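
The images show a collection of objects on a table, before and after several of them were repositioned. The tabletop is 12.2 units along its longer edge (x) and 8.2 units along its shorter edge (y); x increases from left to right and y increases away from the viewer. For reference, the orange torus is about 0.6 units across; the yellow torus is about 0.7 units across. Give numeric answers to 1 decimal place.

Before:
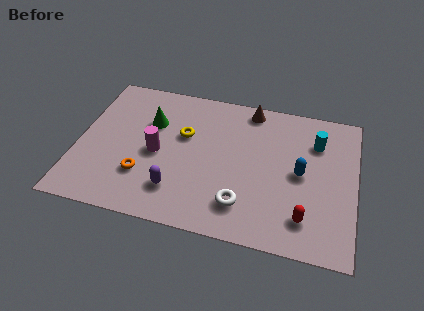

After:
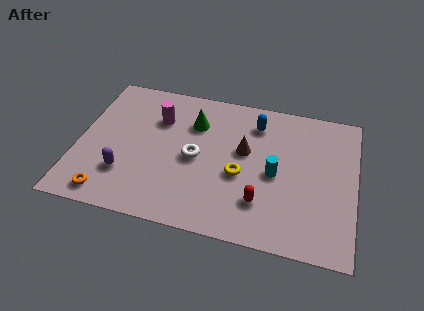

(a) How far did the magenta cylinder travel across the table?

2.0

The magenta cylinder moved from about (3.5, 3.8) to (3.4, 5.8), a distance of √(0.1² + 2.0²) ≈ 2.0.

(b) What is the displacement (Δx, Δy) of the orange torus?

(-1.4, -1.4)

The orange torus started near (3.0, 2.4) and ended near (1.6, 1.0).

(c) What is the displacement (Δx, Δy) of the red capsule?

(-1.9, 0.4)

From the two frames, the red capsule sits at roughly (10.1, 1.7) before and (8.2, 2.1) after.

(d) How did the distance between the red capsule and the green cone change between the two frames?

-3.0

The distance was about 8.0 in the first image and 5.0 in the second, so they moved 3.0 units closer together.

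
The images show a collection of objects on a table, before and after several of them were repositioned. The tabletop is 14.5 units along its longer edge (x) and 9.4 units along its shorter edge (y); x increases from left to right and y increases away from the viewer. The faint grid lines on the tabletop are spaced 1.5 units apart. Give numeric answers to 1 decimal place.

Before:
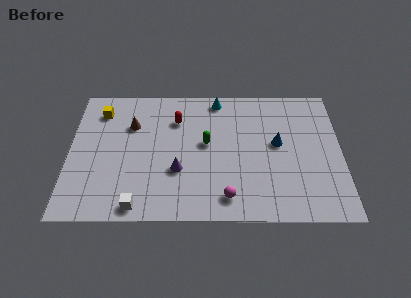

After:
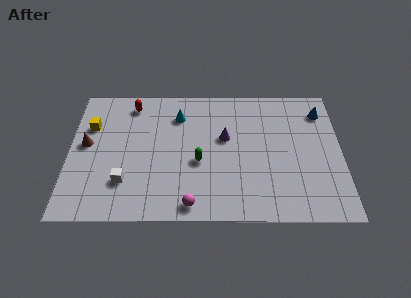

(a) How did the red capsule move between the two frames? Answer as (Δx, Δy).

(-2.4, 1.1)

The red capsule started near (5.7, 6.9) and ended near (3.3, 8.0).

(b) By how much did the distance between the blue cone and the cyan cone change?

+3.2

They were about 4.5 units apart before and 7.7 after — 3.2 units further apart.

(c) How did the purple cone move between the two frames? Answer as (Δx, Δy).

(2.5, 2.3)

The purple cone started near (5.8, 3.3) and ended near (8.3, 5.6).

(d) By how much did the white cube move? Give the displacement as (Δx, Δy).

(-0.7, 1.6)

From the two frames, the white cube sits at roughly (3.7, 0.9) before and (3.0, 2.5) after.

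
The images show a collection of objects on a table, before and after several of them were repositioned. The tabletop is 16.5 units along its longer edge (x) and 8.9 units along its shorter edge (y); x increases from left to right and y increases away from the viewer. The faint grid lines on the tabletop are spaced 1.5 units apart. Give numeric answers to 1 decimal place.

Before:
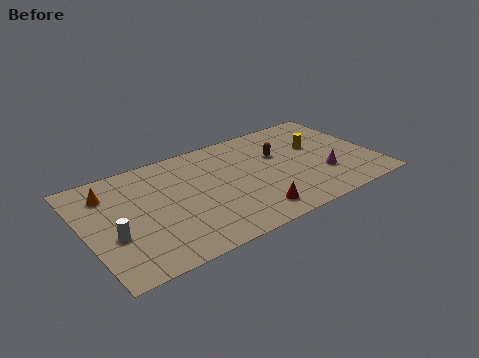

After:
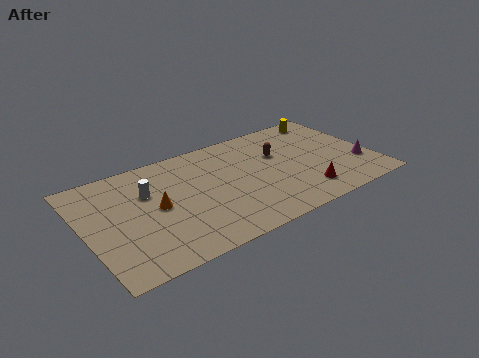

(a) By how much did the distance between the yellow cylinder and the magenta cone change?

+2.4

The distance was about 2.7 in the first image and 5.1 in the second, so they moved 2.4 units further apart.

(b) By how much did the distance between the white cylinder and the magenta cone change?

+0.3

They were about 12.0 units apart before and 12.3 after — 0.3 units further apart.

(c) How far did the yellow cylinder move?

2.6

The yellow cylinder was near (13.5, 5.5) before and (14.7, 7.8) after, so it travelled √(1.2² + 2.3²) ≈ 2.6 units.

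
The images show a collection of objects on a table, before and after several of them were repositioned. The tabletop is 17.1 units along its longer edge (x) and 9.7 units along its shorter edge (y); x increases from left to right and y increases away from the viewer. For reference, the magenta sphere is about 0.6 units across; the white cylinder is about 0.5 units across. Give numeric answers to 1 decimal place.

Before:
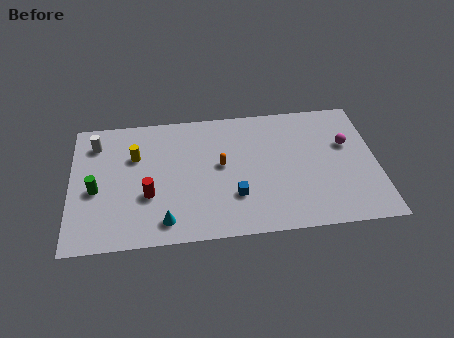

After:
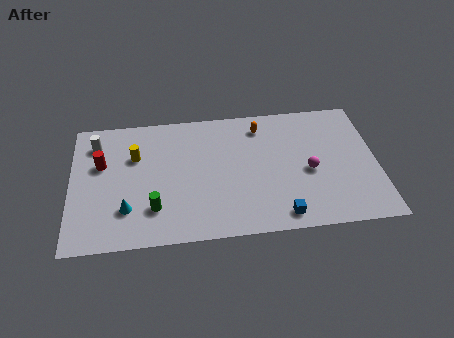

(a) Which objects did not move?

the yellow cylinder and the white cylinder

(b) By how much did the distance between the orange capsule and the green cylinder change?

+1.1

The distance was about 7.1 in the first image and 8.2 in the second, so they moved 1.1 units further apart.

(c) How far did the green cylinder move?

3.6

The green cylinder moved from about (1.4, 4.2) to (4.6, 2.5), a distance of √(3.2² + 1.7²) ≈ 3.6.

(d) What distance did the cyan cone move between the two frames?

2.4

The cyan cone moved from about (5.2, 1.5) to (3.1, 2.6), a distance of √(2.1² + 1.1²) ≈ 2.4.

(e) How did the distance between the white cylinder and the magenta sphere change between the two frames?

-1.8

The distance was about 14.2 in the first image and 12.4 in the second, so they moved 1.8 units closer together.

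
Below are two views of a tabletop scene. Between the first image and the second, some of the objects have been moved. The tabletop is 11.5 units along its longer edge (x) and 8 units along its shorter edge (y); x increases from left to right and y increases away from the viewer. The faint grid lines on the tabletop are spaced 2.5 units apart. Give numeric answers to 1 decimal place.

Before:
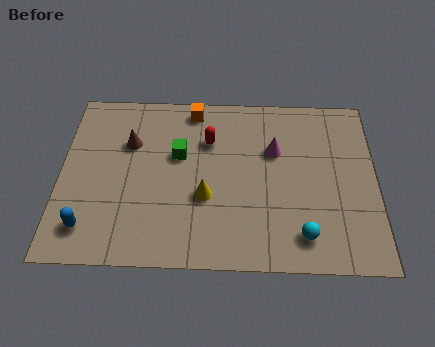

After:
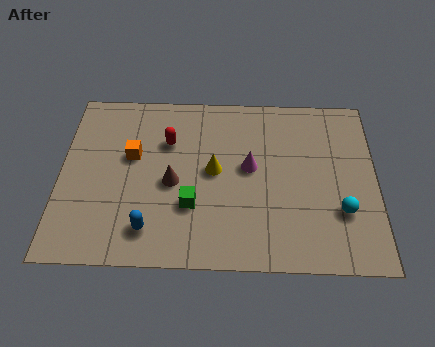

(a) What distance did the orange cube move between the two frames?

3.2

The orange cube was near (4.8, 7.1) before and (2.6, 4.8) after, so it travelled √(2.2² + 2.3²) ≈ 3.2 units.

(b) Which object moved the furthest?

the orange cube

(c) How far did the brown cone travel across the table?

2.4

The brown cone was near (2.5, 5.4) before and (4.1, 3.6) after, so it travelled √(1.6² + 1.8²) ≈ 2.4 units.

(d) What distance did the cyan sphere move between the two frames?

1.8

The cyan sphere moved from about (8.8, 1.4) to (10.2, 2.5), a distance of √(1.4² + 1.1²) ≈ 1.8.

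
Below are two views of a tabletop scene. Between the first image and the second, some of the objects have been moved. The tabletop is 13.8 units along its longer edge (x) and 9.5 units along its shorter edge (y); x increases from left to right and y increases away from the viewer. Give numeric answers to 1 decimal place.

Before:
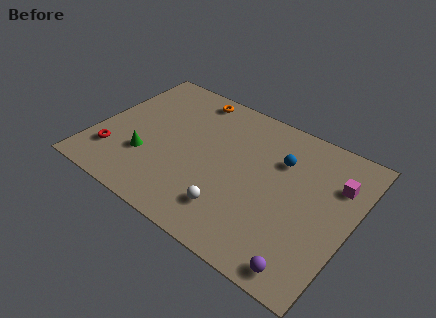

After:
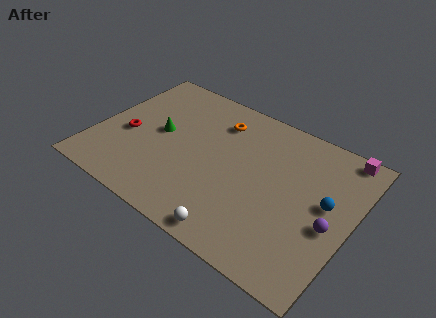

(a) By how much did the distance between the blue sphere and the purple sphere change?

-4.8

Before: roughly 6.1 units apart; after: 1.3. That's 4.8 units closer together.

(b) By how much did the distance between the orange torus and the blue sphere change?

+1.1

They were about 5.6 units apart before and 6.7 after — 1.1 units further apart.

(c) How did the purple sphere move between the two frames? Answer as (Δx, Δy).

(0.7, 3.0)

From the two frames, the purple sphere sits at roughly (12.1, 1.0) before and (12.8, 4.0) after.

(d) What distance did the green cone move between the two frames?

2.0

The green cone moved from about (3.0, 3.0) to (3.3, 5.0), a distance of √(0.3² + 2.0²) ≈ 2.0.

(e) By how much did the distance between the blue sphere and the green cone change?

+1.5

They were about 7.6 units apart before and 9.1 after — 1.5 units further apart.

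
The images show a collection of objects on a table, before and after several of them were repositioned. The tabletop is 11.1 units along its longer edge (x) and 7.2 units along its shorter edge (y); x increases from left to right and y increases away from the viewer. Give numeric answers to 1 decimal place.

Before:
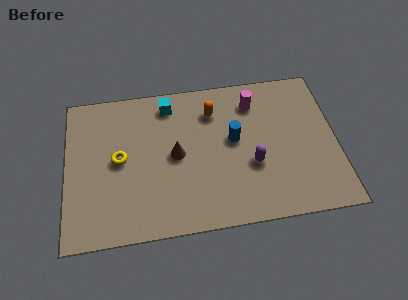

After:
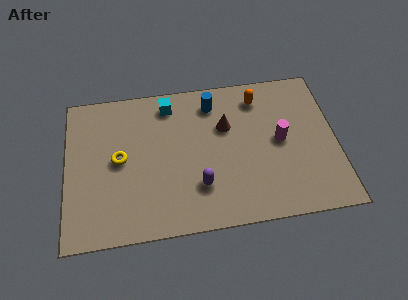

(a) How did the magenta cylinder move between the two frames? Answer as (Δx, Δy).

(1.0, -2.0)

From the two frames, the magenta cylinder sits at roughly (7.8, 5.7) before and (8.8, 3.7) after.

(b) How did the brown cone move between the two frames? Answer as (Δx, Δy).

(2.1, 1.1)

The brown cone started near (4.5, 3.6) and ended near (6.6, 4.7).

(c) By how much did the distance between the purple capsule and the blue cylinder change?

+2.5

The distance was about 1.5 in the first image and 4.0 in the second, so they moved 2.5 units further apart.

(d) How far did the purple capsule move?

2.3

The purple capsule was near (7.6, 2.7) before and (5.4, 2.0) after, so it travelled √(2.2² + 0.7²) ≈ 2.3 units.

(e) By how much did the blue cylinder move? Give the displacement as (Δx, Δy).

(-0.8, 1.9)

From the two frames, the blue cylinder sits at roughly (6.9, 4.0) before and (6.1, 5.9) after.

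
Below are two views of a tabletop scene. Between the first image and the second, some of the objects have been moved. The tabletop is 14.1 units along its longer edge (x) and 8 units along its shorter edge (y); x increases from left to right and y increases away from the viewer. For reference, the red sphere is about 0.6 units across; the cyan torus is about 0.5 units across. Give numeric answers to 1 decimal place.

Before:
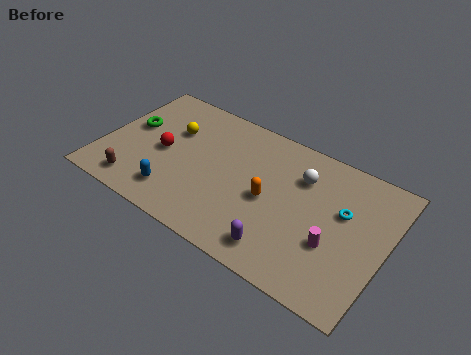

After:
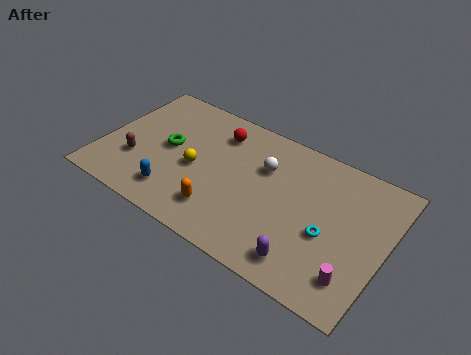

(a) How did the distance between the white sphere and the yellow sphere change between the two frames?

-2.8

The distance was about 6.5 in the first image and 3.7 in the second, so they moved 2.8 units closer together.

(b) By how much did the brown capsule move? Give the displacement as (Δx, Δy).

(-0.3, 1.4)

The brown capsule started near (2.1, 1.2) and ended near (1.8, 2.6).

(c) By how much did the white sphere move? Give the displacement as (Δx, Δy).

(-1.8, -0.4)

From the two frames, the white sphere sits at roughly (9.7, 5.8) before and (7.9, 5.4) after.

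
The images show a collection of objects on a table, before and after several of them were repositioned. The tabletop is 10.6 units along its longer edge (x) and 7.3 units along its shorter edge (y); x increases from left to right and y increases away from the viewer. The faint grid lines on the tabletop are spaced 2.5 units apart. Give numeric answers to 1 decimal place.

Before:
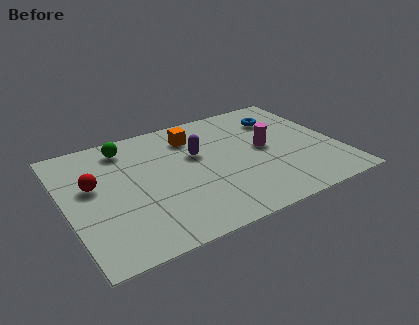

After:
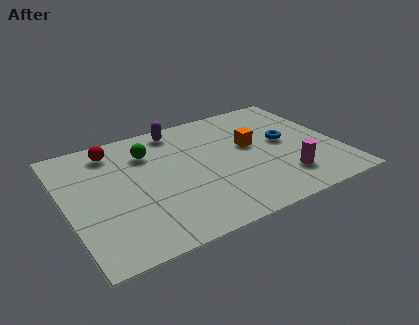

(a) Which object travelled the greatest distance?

the orange cube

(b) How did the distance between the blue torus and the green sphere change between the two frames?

-0.7

Before: roughly 6.1 units apart; after: 5.4. That's 0.7 units closer together.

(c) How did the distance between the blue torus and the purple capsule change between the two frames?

+1.0

They were about 3.6 units apart before and 4.6 after — 1.0 units further apart.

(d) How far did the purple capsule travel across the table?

2.0

The purple capsule moved from about (5.2, 4.5) to (4.7, 6.4), a distance of √(0.5² + 1.9²) ≈ 2.0.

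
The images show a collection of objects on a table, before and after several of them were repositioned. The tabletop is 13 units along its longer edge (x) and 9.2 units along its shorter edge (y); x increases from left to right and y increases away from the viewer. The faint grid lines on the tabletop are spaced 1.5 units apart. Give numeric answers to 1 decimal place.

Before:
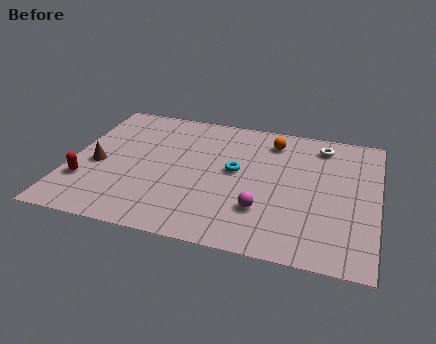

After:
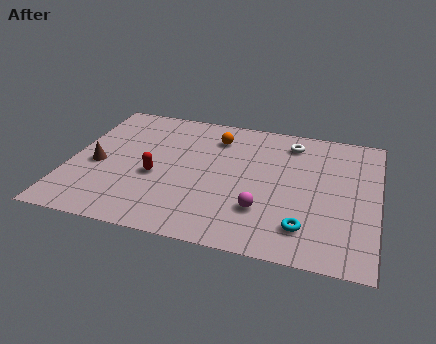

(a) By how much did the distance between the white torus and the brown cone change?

-1.2

They were about 10.0 units apart before and 8.8 after — 1.2 units closer together.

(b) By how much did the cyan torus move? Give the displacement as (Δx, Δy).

(3.1, -3.1)

The cyan torus started near (7.0, 5.0) and ended near (10.1, 1.9).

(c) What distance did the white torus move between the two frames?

1.3

The white torus was near (10.5, 7.7) before and (9.2, 7.6) after, so it travelled √(1.3² + 0.1²) ≈ 1.3 units.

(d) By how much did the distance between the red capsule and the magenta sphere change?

-2.7

Before: roughly 7.5 units apart; after: 4.8. That's 2.7 units closer together.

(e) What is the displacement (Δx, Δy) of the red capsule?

(2.9, 1.1)

From the two frames, the red capsule sits at roughly (0.8, 2.7) before and (3.7, 3.8) after.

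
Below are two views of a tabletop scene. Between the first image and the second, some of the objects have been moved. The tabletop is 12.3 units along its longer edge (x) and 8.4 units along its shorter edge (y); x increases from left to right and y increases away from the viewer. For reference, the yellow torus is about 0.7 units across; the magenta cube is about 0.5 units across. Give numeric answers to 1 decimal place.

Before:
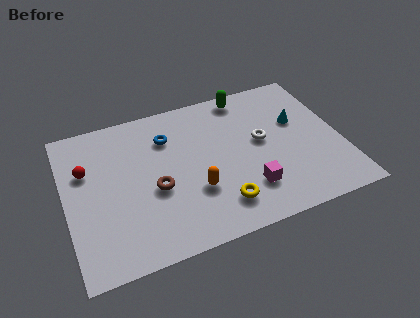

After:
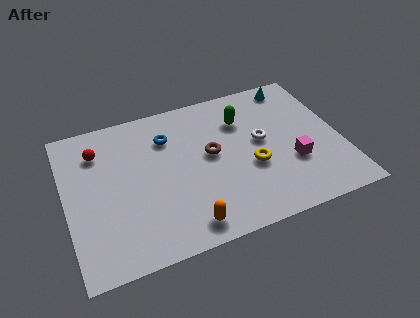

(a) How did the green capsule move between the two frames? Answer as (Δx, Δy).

(-0.3, -1.4)

The green capsule started near (8.4, 7.5) and ended near (8.1, 6.1).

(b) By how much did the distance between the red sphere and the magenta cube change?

+1.4

Before: roughly 7.7 units apart; after: 9.1. That's 1.4 units further apart.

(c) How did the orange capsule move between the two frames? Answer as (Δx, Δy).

(-0.6, -1.7)

The orange capsule started near (5.6, 2.8) and ended near (5.0, 1.1).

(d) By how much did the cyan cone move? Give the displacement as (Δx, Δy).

(0.1, 2.2)

The cyan cone was at about (10.5, 5.2) and moved to about (10.6, 7.4).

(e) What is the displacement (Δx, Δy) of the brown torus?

(2.6, 1.1)

From the two frames, the brown torus sits at roughly (3.9, 3.5) before and (6.5, 4.6) after.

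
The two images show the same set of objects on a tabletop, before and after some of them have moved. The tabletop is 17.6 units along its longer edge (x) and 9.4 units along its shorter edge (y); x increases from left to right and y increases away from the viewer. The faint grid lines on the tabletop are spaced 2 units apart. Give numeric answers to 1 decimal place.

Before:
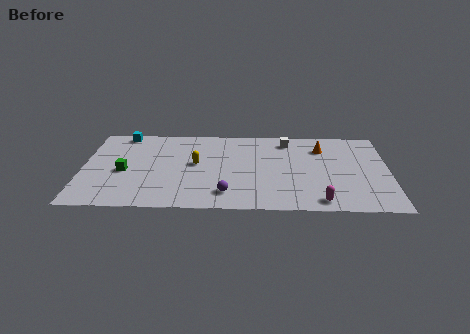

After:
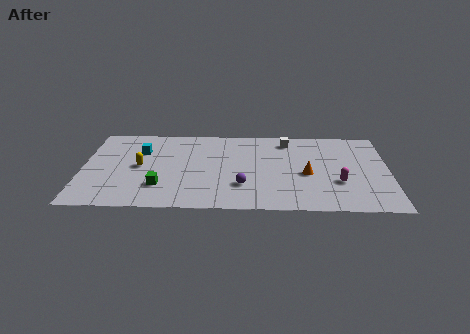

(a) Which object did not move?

the white cube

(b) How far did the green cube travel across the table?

2.6

The green cube moved from about (2.4, 4.1) to (4.5, 2.5), a distance of √(2.1² + 1.6²) ≈ 2.6.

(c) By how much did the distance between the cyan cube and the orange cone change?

-1.8

The distance was about 11.7 in the first image and 9.9 in the second, so they moved 1.8 units closer together.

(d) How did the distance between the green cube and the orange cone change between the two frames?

-3.2

The distance was about 11.8 in the first image and 8.6 in the second, so they moved 3.2 units closer together.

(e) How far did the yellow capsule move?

3.2

From (6.5, 5.1) to (3.3, 4.7), the yellow capsule covered √(3.2² + 0.4²) ≈ 3.2 units.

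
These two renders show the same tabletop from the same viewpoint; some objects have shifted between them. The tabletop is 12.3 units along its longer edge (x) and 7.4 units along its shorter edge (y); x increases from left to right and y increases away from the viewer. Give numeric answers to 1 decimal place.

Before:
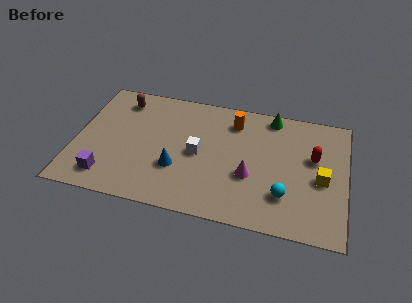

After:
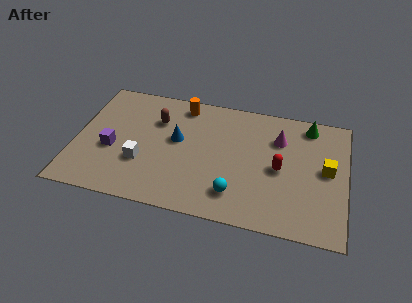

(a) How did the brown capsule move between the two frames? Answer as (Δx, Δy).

(1.7, -0.9)

The brown capsule started near (1.9, 6.1) and ended near (3.6, 5.2).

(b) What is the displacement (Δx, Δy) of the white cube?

(-2.5, -1.1)

The white cube was at about (5.6, 3.6) and moved to about (3.1, 2.5).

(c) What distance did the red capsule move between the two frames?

1.8

From (10.8, 4.5) to (9.3, 3.5), the red capsule covered √(1.5² + 1.0²) ≈ 1.8 units.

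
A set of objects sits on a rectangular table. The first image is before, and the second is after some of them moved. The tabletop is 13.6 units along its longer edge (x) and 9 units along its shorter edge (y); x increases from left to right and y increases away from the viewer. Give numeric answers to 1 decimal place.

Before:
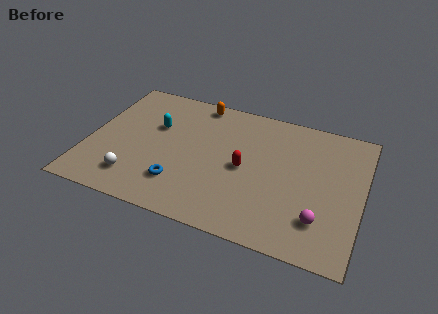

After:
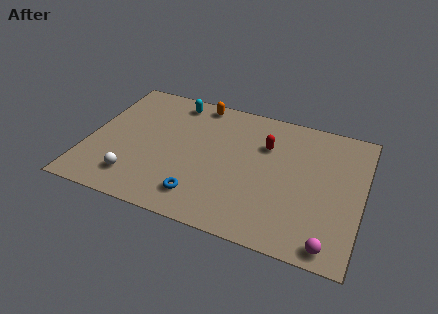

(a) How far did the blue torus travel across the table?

1.2

The blue torus was near (4.8, 2.2) before and (5.9, 1.7) after, so it travelled √(1.1² + 0.5²) ≈ 1.2 units.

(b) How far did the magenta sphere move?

1.4

The magenta sphere was near (11.7, 2.2) before and (12.3, 0.9) after, so it travelled √(0.6² + 1.3²) ≈ 1.4 units.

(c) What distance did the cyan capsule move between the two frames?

2.2

From (3.2, 5.7) to (3.9, 7.8), the cyan capsule covered √(0.7² + 2.1²) ≈ 2.2 units.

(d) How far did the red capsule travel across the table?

2.1

The red capsule was near (7.8, 4.3) before and (8.7, 6.2) after, so it travelled √(0.9² + 1.9²) ≈ 2.1 units.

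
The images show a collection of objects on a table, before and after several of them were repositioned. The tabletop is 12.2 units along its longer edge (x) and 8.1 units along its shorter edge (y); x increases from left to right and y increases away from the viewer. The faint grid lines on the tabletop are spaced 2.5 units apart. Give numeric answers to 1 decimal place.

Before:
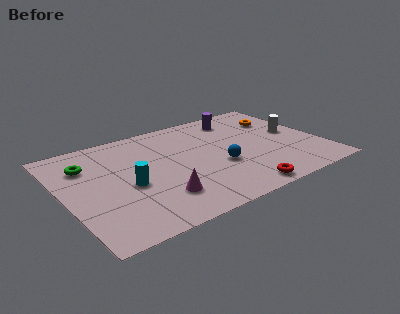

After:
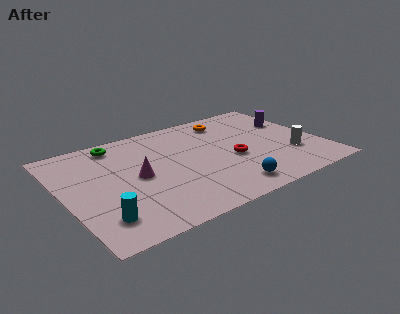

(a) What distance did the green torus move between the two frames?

1.9

The green torus moved from about (1.3, 5.9) to (2.9, 7.0), a distance of √(1.6² + 1.1²) ≈ 1.9.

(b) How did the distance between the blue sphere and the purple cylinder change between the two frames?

+1.8

They were about 3.9 units apart before and 5.7 after — 1.8 units further apart.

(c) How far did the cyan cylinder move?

2.4

From (2.9, 3.5) to (1.3, 1.7), the cyan cylinder covered √(1.6² + 1.8²) ≈ 2.4 units.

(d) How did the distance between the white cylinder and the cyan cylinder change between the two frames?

+1.1

Before: roughly 8.2 units apart; after: 9.3. That's 1.1 units further apart.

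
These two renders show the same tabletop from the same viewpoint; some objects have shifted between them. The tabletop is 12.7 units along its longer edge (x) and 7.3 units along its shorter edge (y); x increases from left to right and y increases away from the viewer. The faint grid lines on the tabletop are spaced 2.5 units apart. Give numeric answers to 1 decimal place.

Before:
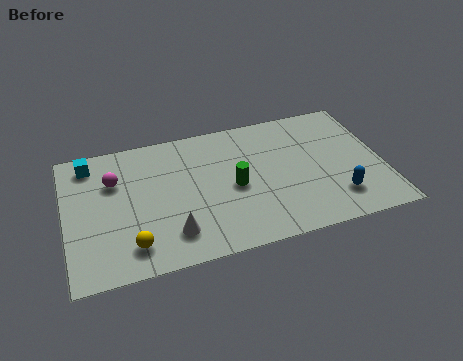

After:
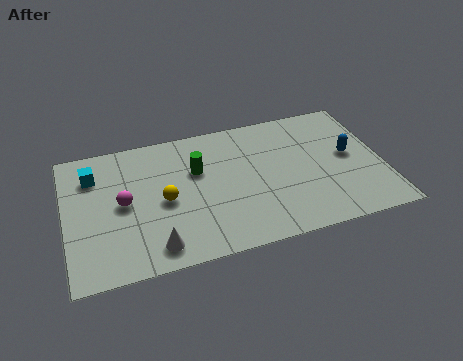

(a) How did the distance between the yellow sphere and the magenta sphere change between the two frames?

-2.0

Before: roughly 3.6 units apart; after: 1.6. That's 2.0 units closer together.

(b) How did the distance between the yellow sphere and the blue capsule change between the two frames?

-0.7

They were about 8.2 units apart before and 7.5 after — 0.7 units closer together.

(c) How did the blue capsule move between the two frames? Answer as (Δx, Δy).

(0.7, 2.2)

The blue capsule started near (10.7, 1.7) and ended near (11.4, 3.9).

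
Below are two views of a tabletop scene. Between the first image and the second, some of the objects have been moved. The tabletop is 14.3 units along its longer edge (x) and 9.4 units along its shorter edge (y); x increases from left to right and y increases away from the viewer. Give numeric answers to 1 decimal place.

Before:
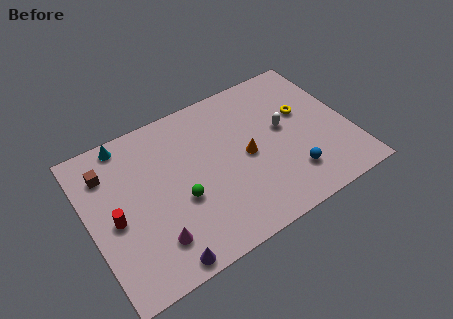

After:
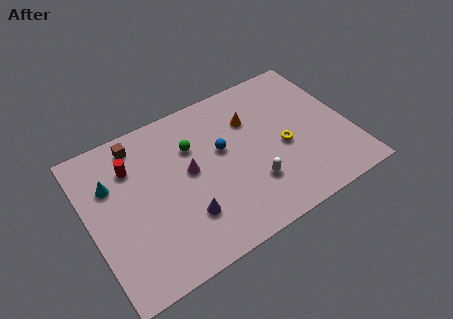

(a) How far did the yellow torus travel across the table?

2.1

From (12.0, 5.7) to (10.6, 4.1), the yellow torus covered √(1.4² + 1.6²) ≈ 2.1 units.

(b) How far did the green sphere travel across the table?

3.0

From (4.8, 3.7) to (5.9, 6.5), the green sphere covered √(1.1² + 2.8²) ≈ 3.0 units.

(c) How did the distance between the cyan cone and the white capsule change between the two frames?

-0.8

They were about 8.9 units apart before and 8.1 after — 0.8 units closer together.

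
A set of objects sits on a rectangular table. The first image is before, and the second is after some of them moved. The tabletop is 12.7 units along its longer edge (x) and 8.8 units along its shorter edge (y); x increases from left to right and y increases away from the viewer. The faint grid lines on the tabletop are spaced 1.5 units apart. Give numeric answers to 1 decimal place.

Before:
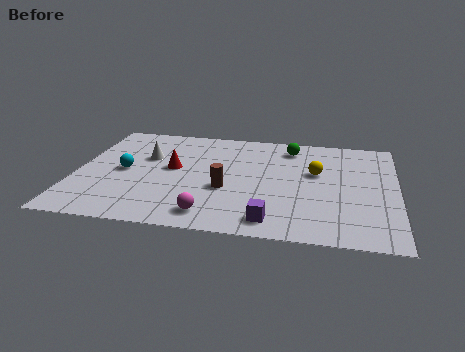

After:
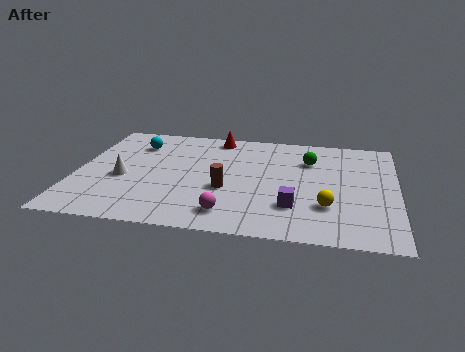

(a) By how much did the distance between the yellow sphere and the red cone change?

+1.2

The distance was about 5.7 in the first image and 6.9 in the second, so they moved 1.2 units further apart.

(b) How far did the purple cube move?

1.4

From (7.9, 1.2) to (8.7, 2.4), the purple cube covered √(0.8² + 1.2²) ≈ 1.4 units.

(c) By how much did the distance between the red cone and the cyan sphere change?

+1.4

The distance was about 2.0 in the first image and 3.4 in the second, so they moved 1.4 units further apart.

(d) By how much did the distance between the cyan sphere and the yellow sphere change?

+1.1

The distance was about 7.7 in the first image and 8.8 in the second, so they moved 1.1 units further apart.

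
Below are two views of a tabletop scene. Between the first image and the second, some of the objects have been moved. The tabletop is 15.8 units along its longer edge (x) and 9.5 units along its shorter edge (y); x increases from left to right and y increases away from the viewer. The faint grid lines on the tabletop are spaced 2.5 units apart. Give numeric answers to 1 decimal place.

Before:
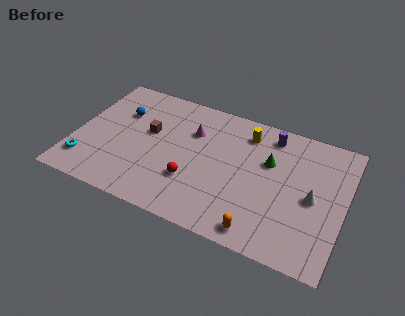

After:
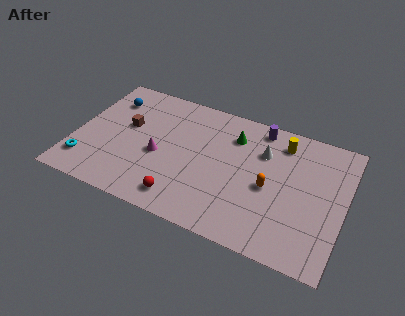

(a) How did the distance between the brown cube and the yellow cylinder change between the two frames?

+3.3

Before: roughly 6.0 units apart; after: 9.3. That's 3.3 units further apart.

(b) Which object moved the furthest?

the white cone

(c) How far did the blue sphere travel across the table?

1.1

The blue sphere moved from about (2.4, 6.5) to (1.6, 7.3), a distance of √(0.8² + 0.8²) ≈ 1.1.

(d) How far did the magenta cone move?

3.0

From (6.7, 6.6) to (5.0, 4.1), the magenta cone covered √(1.7² + 2.5²) ≈ 3.0 units.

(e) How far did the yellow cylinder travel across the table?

2.1

From (9.8, 7.7) to (11.9, 7.8), the yellow cylinder covered √(2.1² + 0.1²) ≈ 2.1 units.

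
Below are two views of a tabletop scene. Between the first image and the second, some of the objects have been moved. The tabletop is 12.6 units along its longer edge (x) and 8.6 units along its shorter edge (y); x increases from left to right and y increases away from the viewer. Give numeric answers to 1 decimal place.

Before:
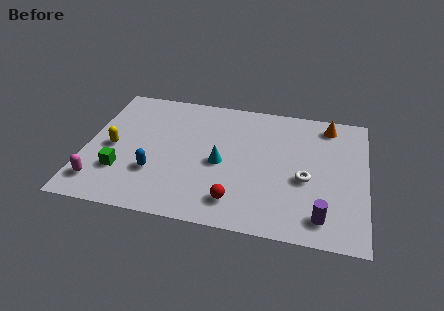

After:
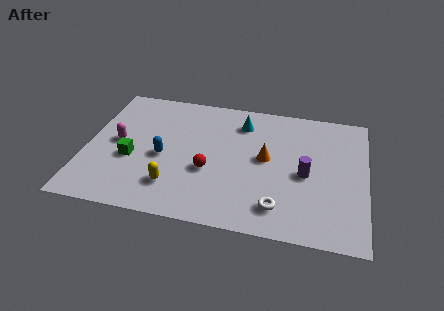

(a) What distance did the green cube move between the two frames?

1.0

The green cube moved from about (1.7, 2.5) to (2.1, 3.4), a distance of √(0.4² + 0.9²) ≈ 1.0.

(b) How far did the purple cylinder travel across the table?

2.6

From (10.7, 1.4) to (9.9, 3.9), the purple cylinder covered √(0.8² + 2.5²) ≈ 2.6 units.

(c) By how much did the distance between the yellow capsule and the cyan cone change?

+0.7

They were about 4.9 units apart before and 5.6 after — 0.7 units further apart.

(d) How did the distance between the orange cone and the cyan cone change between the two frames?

-3.4

They were about 5.9 units apart before and 2.5 after — 3.4 units closer together.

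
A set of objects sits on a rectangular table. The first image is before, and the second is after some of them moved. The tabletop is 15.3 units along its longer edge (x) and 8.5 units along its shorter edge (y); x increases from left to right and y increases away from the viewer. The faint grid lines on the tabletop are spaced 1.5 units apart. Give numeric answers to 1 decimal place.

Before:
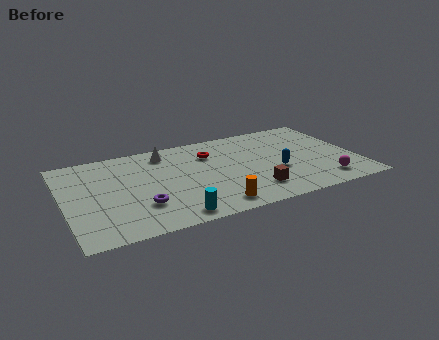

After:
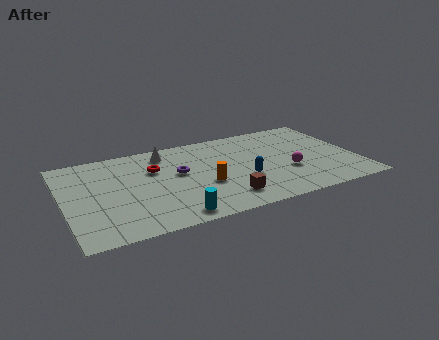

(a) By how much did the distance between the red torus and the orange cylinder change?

-1.6

Before: roughly 5.0 units apart; after: 3.4. That's 1.6 units closer together.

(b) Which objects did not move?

the white cone and the cyan cylinder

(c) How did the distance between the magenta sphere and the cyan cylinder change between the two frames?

-1.4

Before: roughly 8.0 units apart; after: 6.6. That's 1.4 units closer together.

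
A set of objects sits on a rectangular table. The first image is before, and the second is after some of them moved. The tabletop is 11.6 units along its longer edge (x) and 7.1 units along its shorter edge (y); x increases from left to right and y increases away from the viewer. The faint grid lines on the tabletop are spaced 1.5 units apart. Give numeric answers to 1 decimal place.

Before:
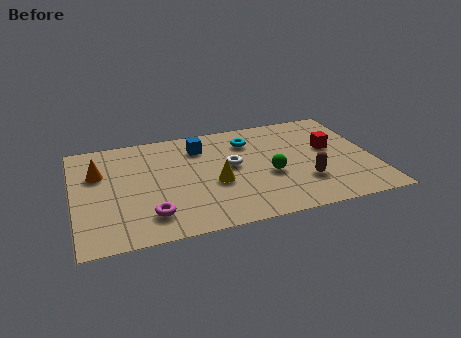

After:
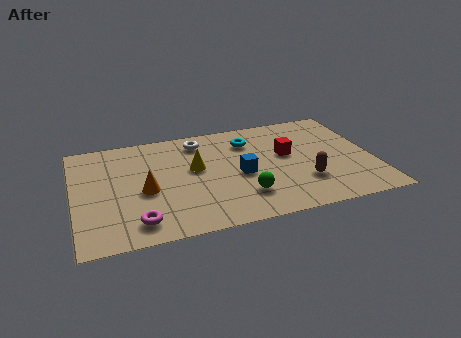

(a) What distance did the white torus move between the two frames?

2.3

The white torus moved from about (6.1, 3.9) to (5.0, 5.9), a distance of √(1.1² + 2.0²) ≈ 2.3.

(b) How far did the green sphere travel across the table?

1.6

The green sphere moved from about (7.5, 2.9) to (6.4, 1.8), a distance of √(1.1² + 1.1²) ≈ 1.6.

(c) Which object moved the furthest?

the blue cube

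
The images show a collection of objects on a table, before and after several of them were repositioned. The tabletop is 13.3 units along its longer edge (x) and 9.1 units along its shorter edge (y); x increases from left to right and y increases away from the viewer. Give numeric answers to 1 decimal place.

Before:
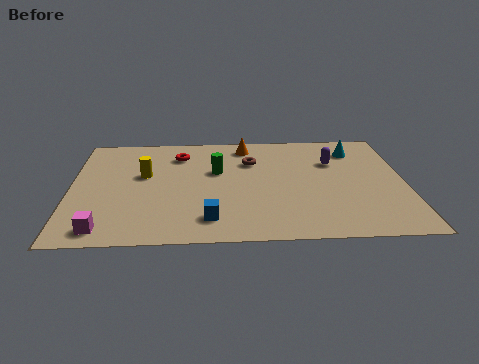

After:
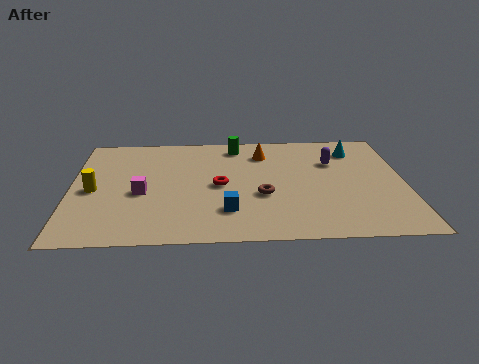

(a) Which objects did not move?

the cyan cone and the purple capsule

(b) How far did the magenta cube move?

3.1

The magenta cube moved from about (1.4, 1.1) to (2.8, 3.9), a distance of √(1.4² + 2.8²) ≈ 3.1.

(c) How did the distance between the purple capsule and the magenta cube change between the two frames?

-2.4

Before: roughly 10.4 units apart; after: 8.0. That's 2.4 units closer together.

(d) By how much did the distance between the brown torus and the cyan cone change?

+1.0

They were about 4.3 units apart before and 5.3 after — 1.0 units further apart.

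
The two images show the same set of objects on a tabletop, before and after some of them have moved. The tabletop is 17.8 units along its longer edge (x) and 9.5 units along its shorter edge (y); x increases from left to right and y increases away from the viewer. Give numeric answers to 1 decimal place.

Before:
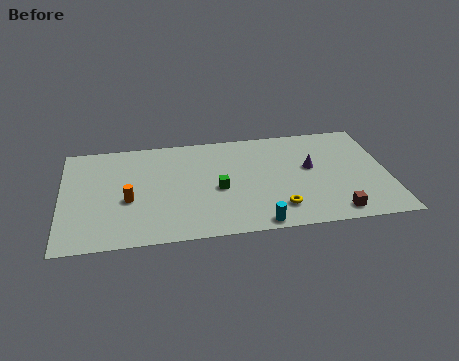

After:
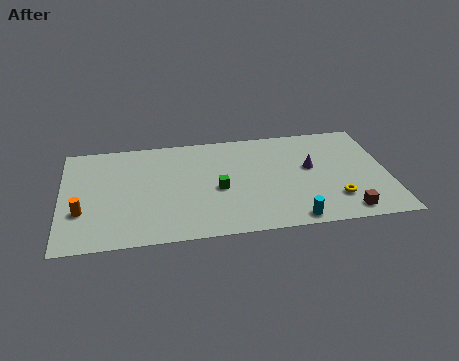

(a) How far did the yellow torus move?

3.1

From (11.7, 2.0) to (14.8, 2.4), the yellow torus covered √(3.1² + 0.4²) ≈ 3.1 units.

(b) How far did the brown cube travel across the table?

0.6

The brown cube moved from about (14.7, 1.2) to (15.3, 1.2), a distance of √(0.6² + 0.0²) ≈ 0.6.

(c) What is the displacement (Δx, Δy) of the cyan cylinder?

(1.9, 0.1)

The cyan cylinder was at about (10.5, 0.8) and moved to about (12.4, 0.9).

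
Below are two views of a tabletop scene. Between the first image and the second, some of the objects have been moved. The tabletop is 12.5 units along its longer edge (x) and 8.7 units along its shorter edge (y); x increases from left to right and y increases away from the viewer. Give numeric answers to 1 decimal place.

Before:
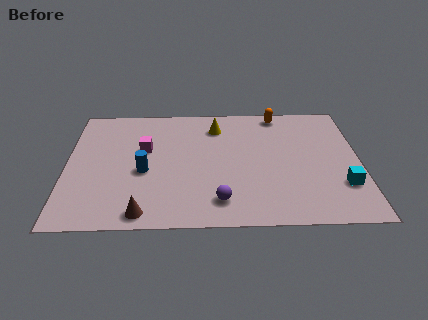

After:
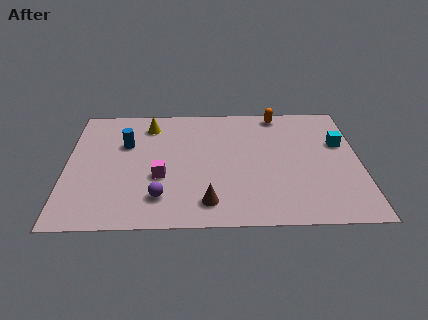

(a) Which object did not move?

the orange capsule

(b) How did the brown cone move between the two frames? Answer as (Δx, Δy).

(2.7, 0.6)

From the two frames, the brown cone sits at roughly (3.3, 0.9) before and (6.0, 1.5) after.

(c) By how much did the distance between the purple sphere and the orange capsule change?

+1.1

They were about 6.7 units apart before and 7.8 after — 1.1 units further apart.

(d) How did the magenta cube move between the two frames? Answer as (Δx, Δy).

(0.7, -2.0)

The magenta cube started near (3.3, 5.3) and ended near (4.0, 3.3).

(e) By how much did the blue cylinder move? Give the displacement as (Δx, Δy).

(-0.8, 2.0)

From the two frames, the blue cylinder sits at roughly (3.3, 3.7) before and (2.5, 5.7) after.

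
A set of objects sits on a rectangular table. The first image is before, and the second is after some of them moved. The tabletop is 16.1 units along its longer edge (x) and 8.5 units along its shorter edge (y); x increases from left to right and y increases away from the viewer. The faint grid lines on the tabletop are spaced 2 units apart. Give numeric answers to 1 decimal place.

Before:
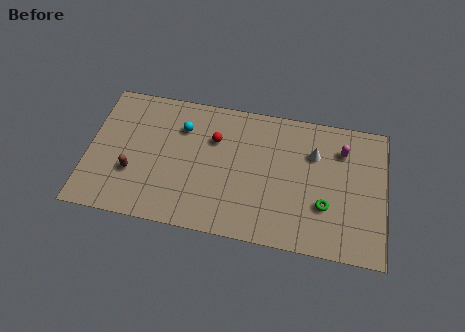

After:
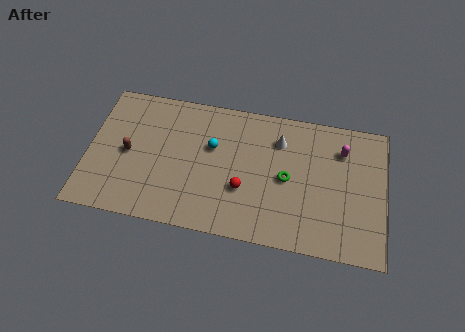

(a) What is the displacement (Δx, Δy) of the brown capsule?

(-0.3, 1.2)

The brown capsule started near (2.5, 2.9) and ended near (2.2, 4.1).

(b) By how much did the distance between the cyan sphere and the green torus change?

-4.3

They were about 8.6 units apart before and 4.3 after — 4.3 units closer together.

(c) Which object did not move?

the magenta capsule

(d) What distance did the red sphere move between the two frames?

3.3

From (6.8, 5.8) to (8.5, 3.0), the red sphere covered √(1.7² + 2.8²) ≈ 3.3 units.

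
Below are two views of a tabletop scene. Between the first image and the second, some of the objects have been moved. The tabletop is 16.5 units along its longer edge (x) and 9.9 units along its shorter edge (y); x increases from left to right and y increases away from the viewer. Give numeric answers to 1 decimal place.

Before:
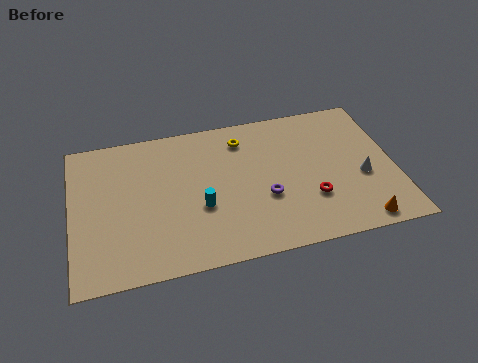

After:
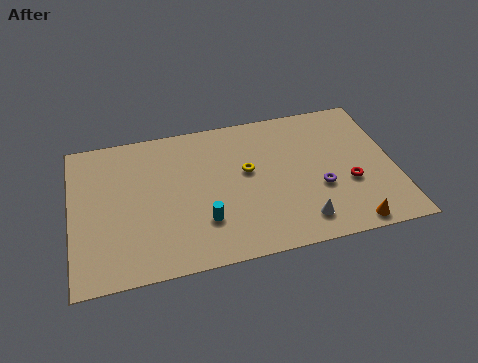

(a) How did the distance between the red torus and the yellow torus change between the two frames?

-0.4

Before: roughly 5.9 units apart; after: 5.5. That's 0.4 units closer together.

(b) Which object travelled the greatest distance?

the white cone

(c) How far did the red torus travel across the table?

2.1

From (12.1, 3.1) to (14.1, 3.7), the red torus covered √(2.0² + 0.6²) ≈ 2.1 units.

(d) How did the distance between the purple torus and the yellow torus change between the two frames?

-0.3

They were about 4.4 units apart before and 4.1 after — 0.3 units closer together.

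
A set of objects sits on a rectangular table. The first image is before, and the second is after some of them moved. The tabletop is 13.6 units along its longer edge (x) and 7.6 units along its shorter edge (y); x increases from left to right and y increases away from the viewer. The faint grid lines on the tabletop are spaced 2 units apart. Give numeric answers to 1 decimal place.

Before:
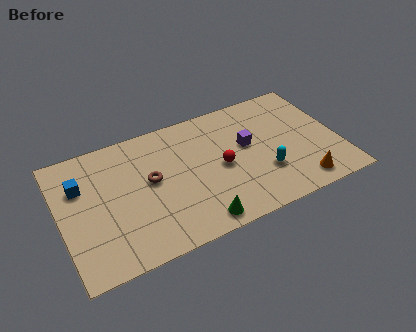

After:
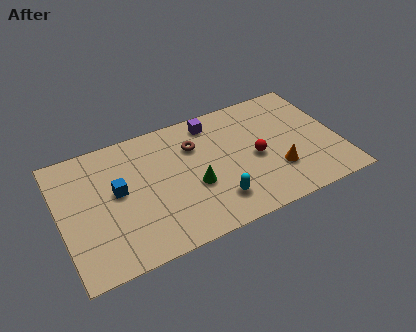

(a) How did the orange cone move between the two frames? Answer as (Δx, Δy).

(-1.0, 1.2)

From the two frames, the orange cone sits at roughly (11.4, 1.1) before and (10.4, 2.3) after.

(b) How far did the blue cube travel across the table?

2.0

The blue cube was near (1.1, 5.2) before and (2.8, 4.2) after, so it travelled √(1.7² + 1.0²) ≈ 2.0 units.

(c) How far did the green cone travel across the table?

2.1

The green cone was near (6.3, 0.9) before and (6.4, 3.0) after, so it travelled √(0.1² + 2.1²) ≈ 2.1 units.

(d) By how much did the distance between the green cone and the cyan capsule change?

-2.2

Before: roughly 3.8 units apart; after: 1.6. That's 2.2 units closer together.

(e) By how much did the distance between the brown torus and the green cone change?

-1.4

The distance was about 3.8 in the first image and 2.4 in the second, so they moved 1.4 units closer together.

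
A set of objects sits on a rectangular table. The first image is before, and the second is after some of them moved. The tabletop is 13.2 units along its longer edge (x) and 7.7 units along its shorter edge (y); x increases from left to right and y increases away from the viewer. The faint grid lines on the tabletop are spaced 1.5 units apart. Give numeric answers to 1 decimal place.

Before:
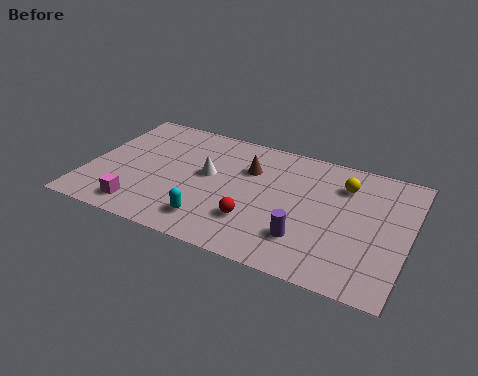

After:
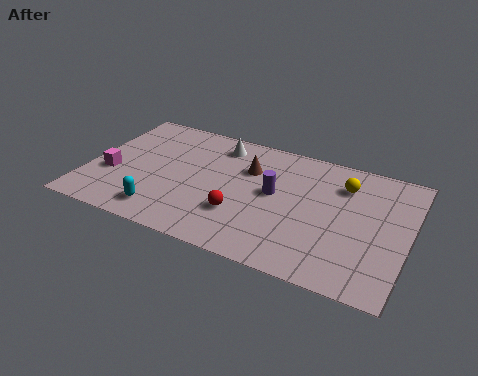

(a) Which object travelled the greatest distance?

the purple cylinder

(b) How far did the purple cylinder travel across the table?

2.7

From (9.2, 2.0) to (7.7, 4.2), the purple cylinder covered √(1.5² + 2.2²) ≈ 2.7 units.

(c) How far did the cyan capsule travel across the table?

2.0

From (5.4, 1.5) to (3.4, 1.3), the cyan capsule covered √(2.0² + 0.2²) ≈ 2.0 units.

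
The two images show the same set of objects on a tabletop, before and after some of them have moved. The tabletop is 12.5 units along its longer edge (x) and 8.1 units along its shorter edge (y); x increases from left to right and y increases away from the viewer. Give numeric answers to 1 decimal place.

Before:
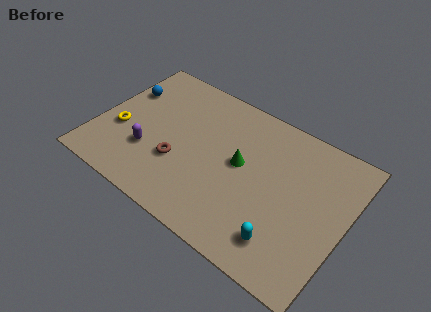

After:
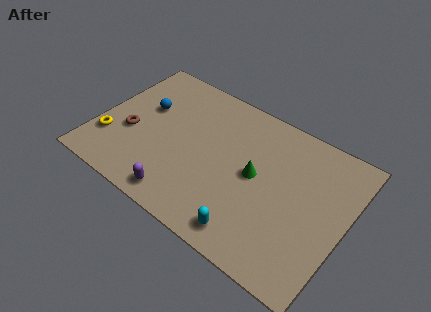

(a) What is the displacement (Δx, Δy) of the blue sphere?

(1.2, -0.5)

From the two frames, the blue sphere sits at roughly (0.9, 5.5) before and (2.1, 5.0) after.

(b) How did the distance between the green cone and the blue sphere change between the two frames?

-0.4

The distance was about 6.4 in the first image and 6.0 in the second, so they moved 0.4 units closer together.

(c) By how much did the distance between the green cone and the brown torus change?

+3.1

The distance was about 3.3 in the first image and 6.4 in the second, so they moved 3.1 units further apart.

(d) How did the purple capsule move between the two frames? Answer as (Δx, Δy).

(2.0, -1.6)

The purple capsule was at about (2.8, 2.6) and moved to about (4.8, 1.0).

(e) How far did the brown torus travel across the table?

2.6

The brown torus moved from about (4.3, 2.8) to (1.7, 3.2), a distance of √(2.6² + 0.4²) ≈ 2.6.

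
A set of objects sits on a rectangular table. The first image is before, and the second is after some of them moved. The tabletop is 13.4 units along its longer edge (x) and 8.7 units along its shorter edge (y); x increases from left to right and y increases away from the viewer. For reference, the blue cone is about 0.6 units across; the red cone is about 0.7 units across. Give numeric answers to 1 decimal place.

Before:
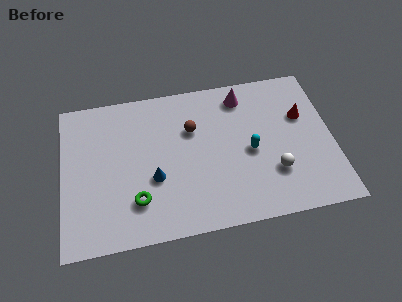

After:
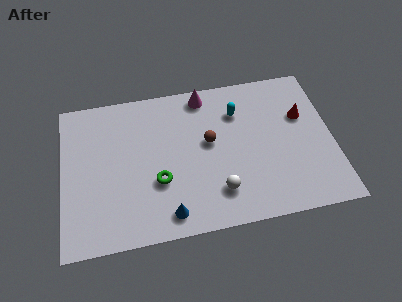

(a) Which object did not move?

the red cone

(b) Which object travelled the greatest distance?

the white sphere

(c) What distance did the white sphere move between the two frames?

2.9

The white sphere moved from about (10.4, 2.6) to (7.6, 2.0), a distance of √(2.8² + 0.6²) ≈ 2.9.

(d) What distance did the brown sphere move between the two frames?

1.2

From (6.5, 5.8) to (7.3, 4.9), the brown sphere covered √(0.8² + 0.9²) ≈ 1.2 units.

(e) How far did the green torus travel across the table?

1.4

The green torus moved from about (3.6, 2.2) to (4.7, 3.1), a distance of √(1.1² + 0.9²) ≈ 1.4.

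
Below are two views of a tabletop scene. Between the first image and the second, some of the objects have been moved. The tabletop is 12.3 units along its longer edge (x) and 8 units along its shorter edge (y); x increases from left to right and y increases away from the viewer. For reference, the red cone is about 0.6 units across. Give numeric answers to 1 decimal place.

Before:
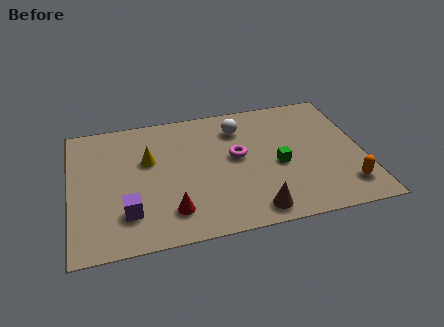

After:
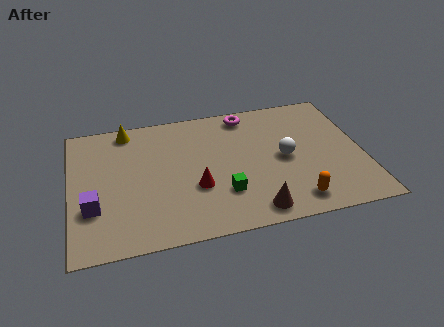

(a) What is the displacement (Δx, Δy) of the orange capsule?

(-2.2, -0.4)

From the two frames, the orange capsule sits at roughly (11.4, 1.6) before and (9.2, 1.2) after.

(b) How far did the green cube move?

2.7

The green cube moved from about (8.7, 3.5) to (6.3, 2.3), a distance of √(2.4² + 1.2²) ≈ 2.7.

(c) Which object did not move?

the brown cone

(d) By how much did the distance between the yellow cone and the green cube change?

+0.5

The distance was about 5.6 in the first image and 6.1 in the second, so they moved 0.5 units further apart.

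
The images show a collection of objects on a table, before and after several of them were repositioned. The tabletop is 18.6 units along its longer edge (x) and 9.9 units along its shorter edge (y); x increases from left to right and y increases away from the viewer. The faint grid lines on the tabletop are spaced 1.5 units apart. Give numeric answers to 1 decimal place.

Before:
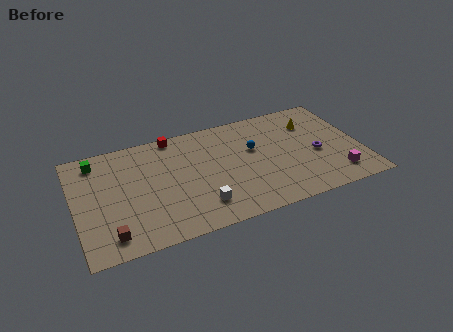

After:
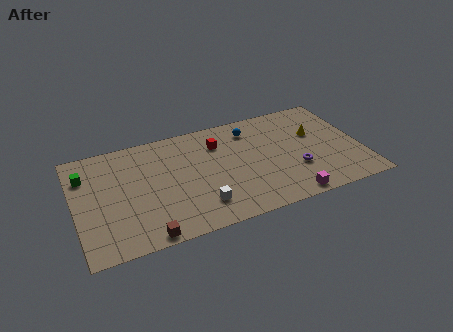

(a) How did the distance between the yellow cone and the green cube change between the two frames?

+0.9

The distance was about 14.1 in the first image and 15.0 in the second, so they moved 0.9 units further apart.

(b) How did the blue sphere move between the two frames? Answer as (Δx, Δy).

(0.0, 1.9)

The blue sphere started near (11.7, 6.1) and ended near (11.7, 8.0).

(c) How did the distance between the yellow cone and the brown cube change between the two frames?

-2.0

Before: roughly 14.8 units apart; after: 12.8. That's 2.0 units closer together.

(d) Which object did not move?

the white cube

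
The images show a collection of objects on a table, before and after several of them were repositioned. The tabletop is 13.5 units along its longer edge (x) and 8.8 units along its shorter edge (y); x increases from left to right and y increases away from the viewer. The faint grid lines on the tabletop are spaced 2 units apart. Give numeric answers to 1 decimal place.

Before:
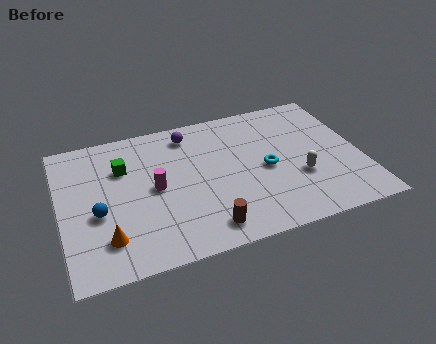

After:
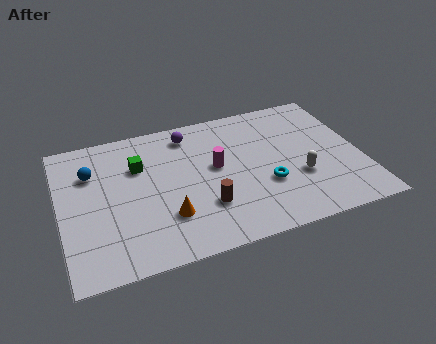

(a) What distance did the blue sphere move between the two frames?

2.6

The blue sphere was near (1.6, 3.6) before and (1.5, 6.2) after, so it travelled √(0.1² + 2.6²) ≈ 2.6 units.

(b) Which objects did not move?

the purple sphere and the white capsule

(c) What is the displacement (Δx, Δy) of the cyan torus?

(-0.1, -1.0)

The cyan torus started near (9.2, 4.1) and ended near (9.1, 3.1).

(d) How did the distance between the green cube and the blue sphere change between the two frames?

-0.7

They were about 2.8 units apart before and 2.1 after — 0.7 units closer together.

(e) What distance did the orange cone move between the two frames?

2.7

From (1.9, 2.0) to (4.6, 2.5), the orange cone covered √(2.7² + 0.5²) ≈ 2.7 units.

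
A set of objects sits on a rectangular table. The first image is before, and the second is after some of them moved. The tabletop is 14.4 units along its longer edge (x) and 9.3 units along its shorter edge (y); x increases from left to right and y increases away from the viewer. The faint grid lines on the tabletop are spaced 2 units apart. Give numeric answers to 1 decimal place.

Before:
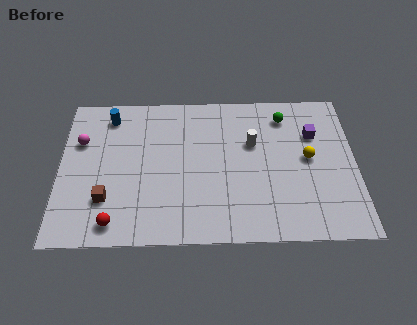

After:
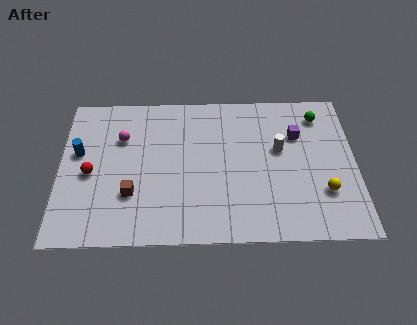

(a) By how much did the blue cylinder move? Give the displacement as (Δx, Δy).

(-1.5, -2.3)

From the two frames, the blue cylinder sits at roughly (2.4, 7.8) before and (0.9, 5.5) after.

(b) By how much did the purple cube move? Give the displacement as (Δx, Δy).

(-0.8, 0.0)

From the two frames, the purple cube sits at roughly (12.4, 6.4) before and (11.6, 6.4) after.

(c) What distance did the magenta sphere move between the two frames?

2.0

The magenta sphere moved from about (1.0, 6.2) to (3.0, 6.4), a distance of √(2.0² + 0.2²) ≈ 2.0.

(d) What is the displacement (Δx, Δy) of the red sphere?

(-1.2, 3.0)

The red sphere was at about (2.7, 1.2) and moved to about (1.5, 4.2).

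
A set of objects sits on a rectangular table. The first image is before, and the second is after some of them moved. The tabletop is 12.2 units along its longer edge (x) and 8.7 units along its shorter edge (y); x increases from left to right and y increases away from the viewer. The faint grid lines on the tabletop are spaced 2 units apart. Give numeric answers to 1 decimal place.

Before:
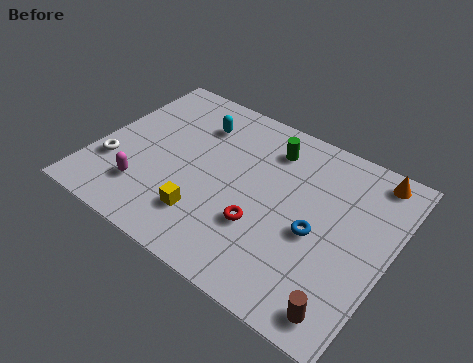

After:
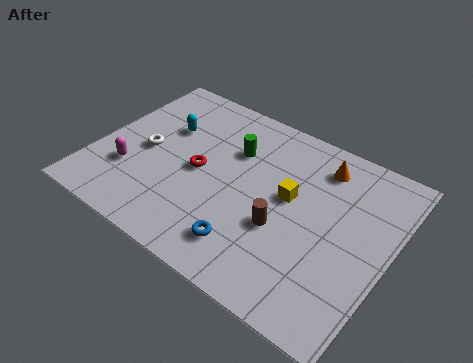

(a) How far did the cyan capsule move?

1.5

The cyan capsule moved from about (3.7, 6.6) to (2.5, 5.7), a distance of √(1.2² + 0.9²) ≈ 1.5.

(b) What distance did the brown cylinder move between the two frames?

3.7

From (11.0, 1.1) to (8.0, 3.3), the brown cylinder covered √(3.0² + 2.2²) ≈ 3.7 units.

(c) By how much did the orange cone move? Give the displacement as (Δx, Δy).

(-2.1, -0.6)

From the two frames, the orange cone sits at roughly (11.0, 7.7) before and (8.9, 7.1) after.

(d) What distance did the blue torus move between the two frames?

3.2

The blue torus was near (9.3, 3.8) before and (6.9, 1.7) after, so it travelled √(2.4² + 2.1²) ≈ 3.2 units.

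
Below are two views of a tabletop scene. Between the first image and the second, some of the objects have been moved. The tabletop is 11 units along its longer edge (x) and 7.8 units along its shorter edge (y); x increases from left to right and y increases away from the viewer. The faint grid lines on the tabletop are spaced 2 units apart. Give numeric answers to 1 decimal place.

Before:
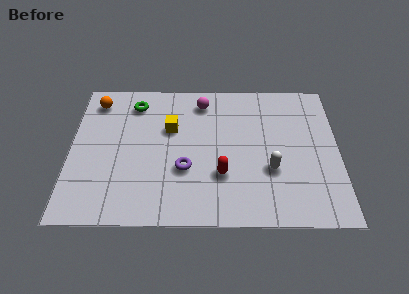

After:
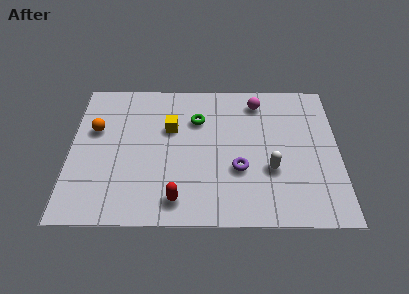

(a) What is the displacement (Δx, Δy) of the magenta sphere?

(2.3, 0.0)

The magenta sphere started near (5.4, 6.5) and ended near (7.7, 6.5).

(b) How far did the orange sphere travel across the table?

1.6

The orange sphere was near (1.0, 6.5) before and (1.0, 4.9) after, so it travelled √(0.0² + 1.6²) ≈ 1.6 units.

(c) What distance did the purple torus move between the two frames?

2.2

The purple torus moved from about (4.7, 2.8) to (6.9, 2.8), a distance of √(2.2² + 0.0²) ≈ 2.2.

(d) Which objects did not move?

the white capsule and the yellow cube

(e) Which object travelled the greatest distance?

the green torus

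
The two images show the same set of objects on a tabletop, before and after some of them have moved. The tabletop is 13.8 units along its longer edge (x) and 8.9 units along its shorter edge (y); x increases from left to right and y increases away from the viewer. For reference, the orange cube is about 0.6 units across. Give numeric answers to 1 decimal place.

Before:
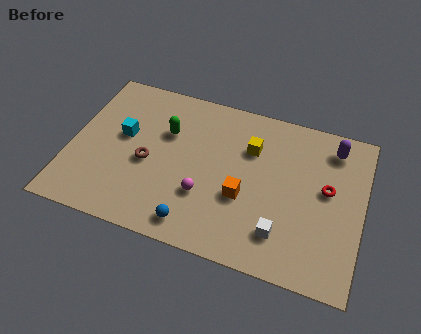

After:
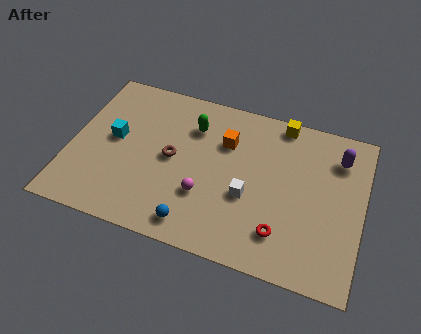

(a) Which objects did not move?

the magenta sphere and the blue sphere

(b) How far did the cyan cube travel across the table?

0.5

From (2.4, 5.1) to (2.0, 4.8), the cyan cube covered √(0.4² + 0.3²) ≈ 0.5 units.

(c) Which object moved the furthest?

the red torus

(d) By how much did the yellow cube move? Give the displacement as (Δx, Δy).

(1.3, 1.9)

The yellow cube started near (8.4, 6.2) and ended near (9.7, 8.1).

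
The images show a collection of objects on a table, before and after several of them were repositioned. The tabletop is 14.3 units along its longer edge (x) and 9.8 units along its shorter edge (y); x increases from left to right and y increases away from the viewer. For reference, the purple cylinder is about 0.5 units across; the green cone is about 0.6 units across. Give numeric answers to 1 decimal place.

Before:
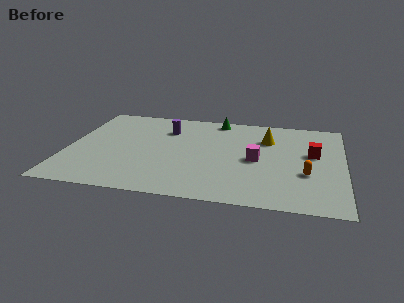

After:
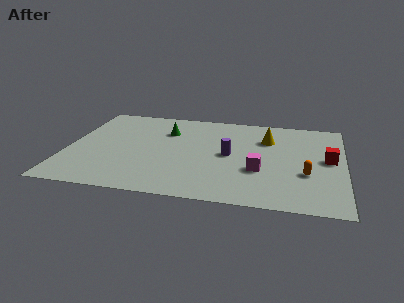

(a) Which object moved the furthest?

the purple cylinder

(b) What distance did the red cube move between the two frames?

0.9

The red cube was near (12.7, 5.7) before and (13.5, 5.2) after, so it travelled √(0.8² + 0.5²) ≈ 0.9 units.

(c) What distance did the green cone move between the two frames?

3.2

From (7.6, 8.8) to (5.0, 7.0), the green cone covered √(2.6² + 1.8²) ≈ 3.2 units.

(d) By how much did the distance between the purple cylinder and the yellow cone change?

-2.5

The distance was about 5.3 in the first image and 2.8 in the second, so they moved 2.5 units closer together.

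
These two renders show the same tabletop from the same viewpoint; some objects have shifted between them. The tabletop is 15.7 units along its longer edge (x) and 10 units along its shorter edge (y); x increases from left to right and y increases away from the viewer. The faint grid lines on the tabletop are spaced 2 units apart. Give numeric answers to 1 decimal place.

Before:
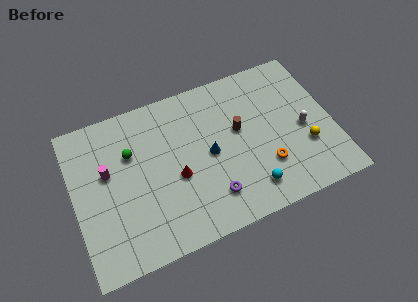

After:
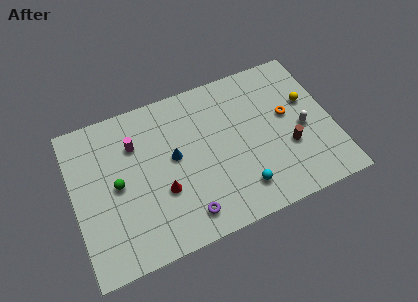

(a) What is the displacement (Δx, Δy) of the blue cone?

(-2.1, 0.6)

The blue cone was at about (8.2, 4.9) and moved to about (6.1, 5.5).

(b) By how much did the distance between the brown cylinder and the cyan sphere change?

-0.5

The distance was about 4.0 in the first image and 3.5 in the second, so they moved 0.5 units closer together.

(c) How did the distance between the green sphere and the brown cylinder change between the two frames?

+3.8

Before: roughly 6.6 units apart; after: 10.4. That's 3.8 units further apart.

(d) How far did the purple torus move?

1.7

The purple torus was near (8.0, 2.2) before and (6.4, 1.6) after, so it travelled √(1.6² + 0.6²) ≈ 1.7 units.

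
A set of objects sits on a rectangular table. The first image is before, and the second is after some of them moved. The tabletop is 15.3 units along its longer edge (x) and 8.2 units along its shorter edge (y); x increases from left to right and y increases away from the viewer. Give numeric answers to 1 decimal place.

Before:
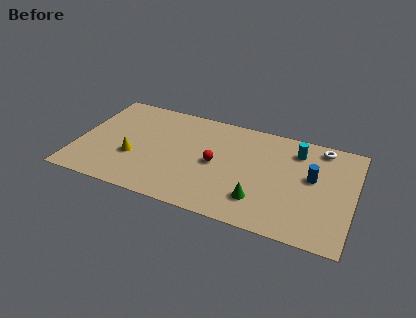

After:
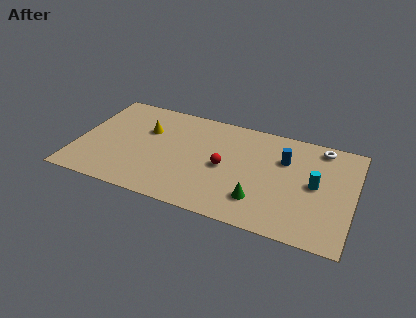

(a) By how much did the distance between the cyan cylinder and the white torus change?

+1.5

Before: roughly 1.5 units apart; after: 3.0. That's 1.5 units further apart.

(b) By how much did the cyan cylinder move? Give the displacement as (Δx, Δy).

(1.2, -2.3)

The cyan cylinder was at about (12.0, 6.5) and moved to about (13.2, 4.2).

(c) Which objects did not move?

the white torus and the green cone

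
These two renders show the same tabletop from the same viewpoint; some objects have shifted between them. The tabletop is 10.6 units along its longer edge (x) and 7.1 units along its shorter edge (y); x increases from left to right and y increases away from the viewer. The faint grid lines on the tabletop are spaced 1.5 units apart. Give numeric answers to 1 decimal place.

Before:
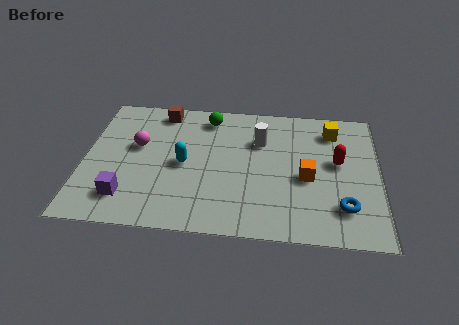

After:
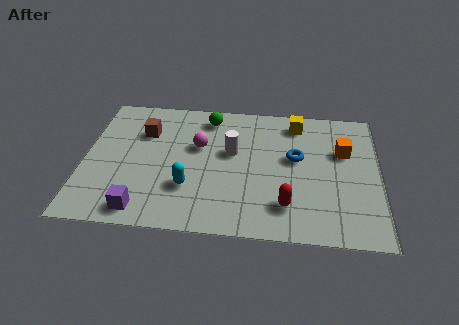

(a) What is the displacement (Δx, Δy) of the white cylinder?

(-1.0, -0.7)

The white cylinder started near (6.3, 4.9) and ended near (5.3, 4.2).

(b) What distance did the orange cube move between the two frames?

2.0

The orange cube moved from about (8.0, 3.1) to (9.3, 4.6), a distance of √(1.3² + 1.5²) ≈ 2.0.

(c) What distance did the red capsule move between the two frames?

3.0

From (9.1, 4.0) to (7.3, 1.6), the red capsule covered √(1.8² + 2.4²) ≈ 3.0 units.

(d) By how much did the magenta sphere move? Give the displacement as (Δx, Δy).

(2.2, 0.2)

From the two frames, the magenta sphere sits at roughly (1.9, 4.2) before and (4.1, 4.4) after.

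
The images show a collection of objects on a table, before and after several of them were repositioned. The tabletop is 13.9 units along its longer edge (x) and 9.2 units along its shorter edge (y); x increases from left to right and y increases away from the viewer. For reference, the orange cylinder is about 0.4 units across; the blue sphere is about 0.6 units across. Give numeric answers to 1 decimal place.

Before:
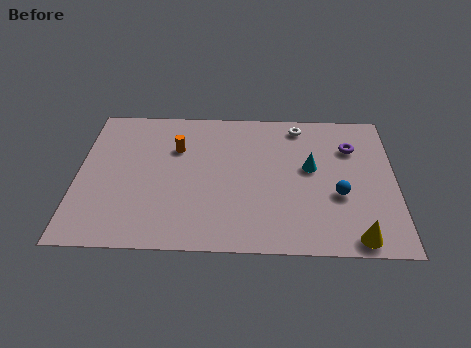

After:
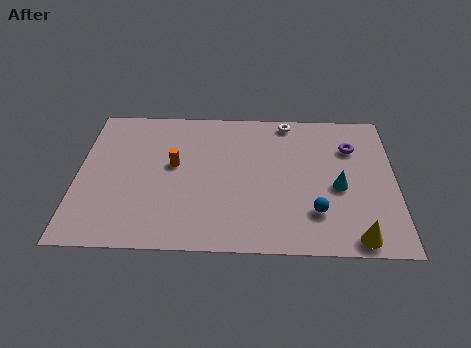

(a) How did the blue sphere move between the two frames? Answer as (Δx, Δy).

(-1.0, -1.1)

The blue sphere was at about (11.4, 3.5) and moved to about (10.4, 2.4).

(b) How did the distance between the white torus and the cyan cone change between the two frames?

+2.0

The distance was about 2.8 in the first image and 4.8 in the second, so they moved 2.0 units further apart.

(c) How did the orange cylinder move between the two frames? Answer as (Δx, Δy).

(-0.1, -1.1)

From the two frames, the orange cylinder sits at roughly (4.3, 6.3) before and (4.2, 5.2) after.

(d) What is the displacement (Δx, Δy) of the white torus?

(-0.5, 0.3)

From the two frames, the white torus sits at roughly (9.7, 8.0) before and (9.2, 8.3) after.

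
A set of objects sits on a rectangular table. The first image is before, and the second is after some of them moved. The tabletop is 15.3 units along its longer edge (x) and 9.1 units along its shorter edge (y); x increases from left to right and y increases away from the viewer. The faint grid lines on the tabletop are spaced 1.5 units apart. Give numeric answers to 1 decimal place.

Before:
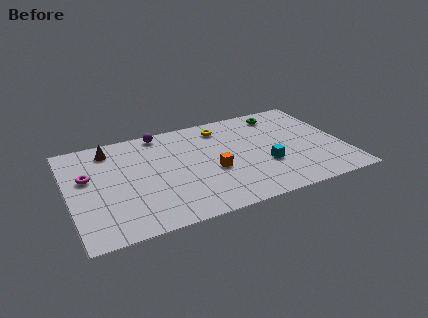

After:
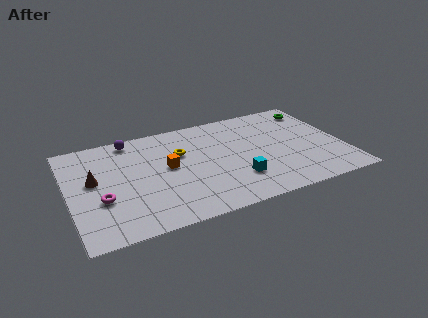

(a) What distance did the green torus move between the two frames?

2.0

The green torus moved from about (12.2, 7.7) to (14.2, 7.5), a distance of √(2.0² + 0.2²) ≈ 2.0.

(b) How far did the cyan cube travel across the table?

1.8

The cyan cube moved from about (10.8, 3.2) to (9.1, 2.5), a distance of √(1.7² + 0.7²) ≈ 1.8.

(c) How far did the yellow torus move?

3.0

The yellow torus moved from about (8.8, 7.5) to (6.3, 5.9), a distance of √(2.5² + 1.6²) ≈ 3.0.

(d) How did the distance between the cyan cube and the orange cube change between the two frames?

+1.4

Before: roughly 2.9 units apart; after: 4.3. That's 1.4 units further apart.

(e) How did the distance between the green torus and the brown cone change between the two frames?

+3.3

Before: roughly 9.7 units apart; after: 13.0. That's 3.3 units further apart.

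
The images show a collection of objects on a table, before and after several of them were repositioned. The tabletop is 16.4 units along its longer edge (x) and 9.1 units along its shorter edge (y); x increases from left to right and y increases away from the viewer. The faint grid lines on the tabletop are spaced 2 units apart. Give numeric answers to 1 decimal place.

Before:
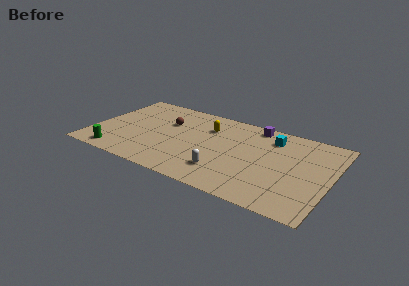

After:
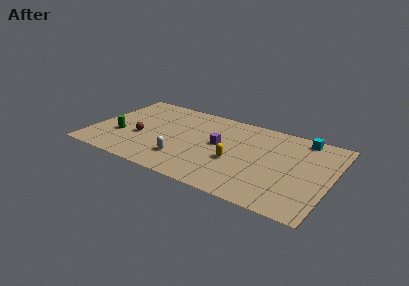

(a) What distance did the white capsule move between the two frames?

2.8

From (9.4, 2.2) to (6.6, 2.3), the white capsule covered √(2.8² + 0.1²) ≈ 2.8 units.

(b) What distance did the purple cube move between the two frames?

3.7

The purple cube moved from about (10.8, 8.1) to (8.7, 5.0), a distance of √(2.1² + 3.1²) ≈ 3.7.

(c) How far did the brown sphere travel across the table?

2.8

The brown sphere was near (4.9, 6.0) before and (3.4, 3.6) after, so it travelled √(1.5² + 2.4²) ≈ 2.8 units.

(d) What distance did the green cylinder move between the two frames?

2.1

The green cylinder was near (2.1, 1.1) before and (2.0, 3.2) after, so it travelled √(0.1² + 2.1²) ≈ 2.1 units.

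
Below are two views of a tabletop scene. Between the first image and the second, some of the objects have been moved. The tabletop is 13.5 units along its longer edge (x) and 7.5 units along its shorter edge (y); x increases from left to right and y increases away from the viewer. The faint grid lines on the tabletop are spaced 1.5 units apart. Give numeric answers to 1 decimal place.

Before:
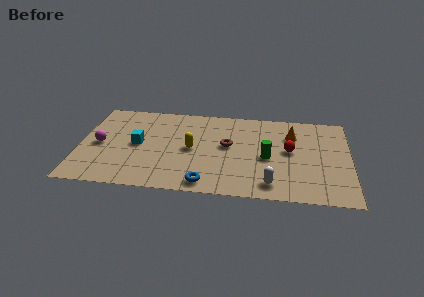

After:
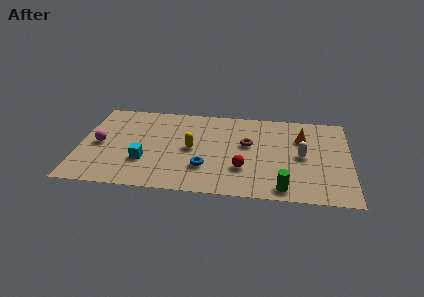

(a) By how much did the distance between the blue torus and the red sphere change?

-3.3

They were about 5.2 units apart before and 1.9 after — 3.3 units closer together.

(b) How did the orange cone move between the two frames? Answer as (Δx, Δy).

(0.5, -0.2)

From the two frames, the orange cone sits at roughly (10.6, 5.4) before and (11.1, 5.2) after.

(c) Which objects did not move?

the yellow capsule and the magenta sphere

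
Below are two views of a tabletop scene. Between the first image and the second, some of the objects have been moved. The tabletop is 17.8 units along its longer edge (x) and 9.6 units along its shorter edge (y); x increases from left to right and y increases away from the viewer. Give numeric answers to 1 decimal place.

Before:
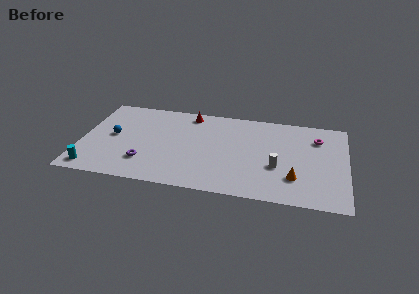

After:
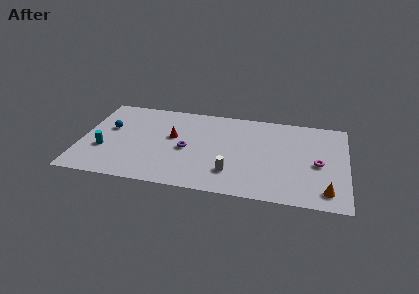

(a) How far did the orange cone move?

2.3

From (14.4, 2.6) to (16.5, 1.6), the orange cone covered √(2.1² + 1.0²) ≈ 2.3 units.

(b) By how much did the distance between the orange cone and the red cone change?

+1.8

The distance was about 9.3 in the first image and 11.1 in the second, so they moved 1.8 units further apart.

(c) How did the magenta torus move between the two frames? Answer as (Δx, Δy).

(0.1, -2.8)

From the two frames, the magenta torus sits at roughly (15.8, 7.2) before and (15.9, 4.4) after.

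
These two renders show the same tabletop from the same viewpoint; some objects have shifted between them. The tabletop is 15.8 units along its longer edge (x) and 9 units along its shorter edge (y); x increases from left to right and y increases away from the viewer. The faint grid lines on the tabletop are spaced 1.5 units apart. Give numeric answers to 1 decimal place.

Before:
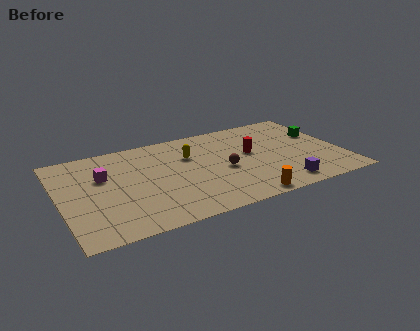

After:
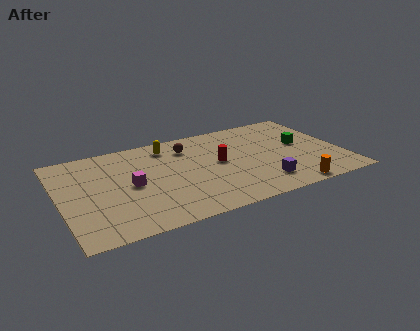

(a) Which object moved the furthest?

the brown sphere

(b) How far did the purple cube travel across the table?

1.2

From (12.0, 1.3) to (11.0, 1.9), the purple cube covered √(1.0² + 0.6²) ≈ 1.2 units.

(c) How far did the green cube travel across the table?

1.4

The green cube moved from about (14.9, 5.7) to (13.7, 5.0), a distance of √(1.2² + 0.7²) ≈ 1.4.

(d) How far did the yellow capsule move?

1.8

The yellow capsule was near (7.4, 6.1) before and (6.3, 7.5) after, so it travelled √(1.1² + 1.4²) ≈ 1.8 units.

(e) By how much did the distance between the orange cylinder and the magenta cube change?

+0.4

The distance was about 8.8 in the first image and 9.2 in the second, so they moved 0.4 units further apart.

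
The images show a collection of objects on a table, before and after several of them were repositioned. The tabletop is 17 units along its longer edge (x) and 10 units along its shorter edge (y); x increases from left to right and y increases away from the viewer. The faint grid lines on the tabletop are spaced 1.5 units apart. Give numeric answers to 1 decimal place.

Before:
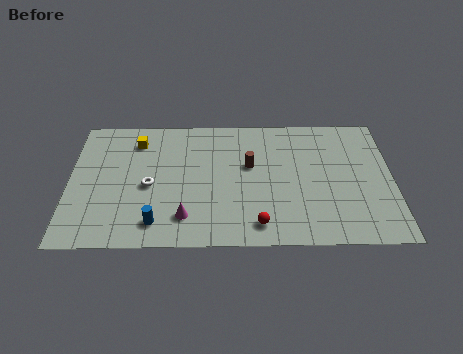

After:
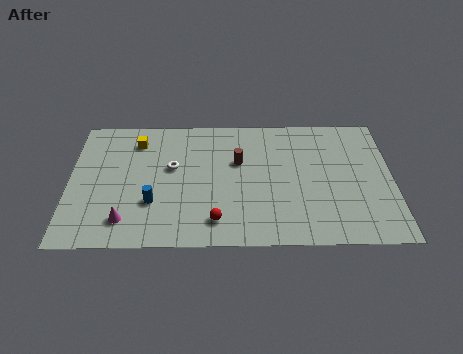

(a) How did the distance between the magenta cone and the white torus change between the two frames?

+1.6

They were about 3.1 units apart before and 4.7 after — 1.6 units further apart.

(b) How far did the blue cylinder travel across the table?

1.5

The blue cylinder was near (4.6, 1.7) before and (4.4, 3.2) after, so it travelled √(0.2² + 1.5²) ≈ 1.5 units.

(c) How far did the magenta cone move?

3.1

From (6.1, 2.1) to (3.0, 1.9), the magenta cone covered √(3.1² + 0.2²) ≈ 3.1 units.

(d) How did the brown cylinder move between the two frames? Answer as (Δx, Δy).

(-0.6, 0.3)

The brown cylinder was at about (9.5, 6.0) and moved to about (8.9, 6.3).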